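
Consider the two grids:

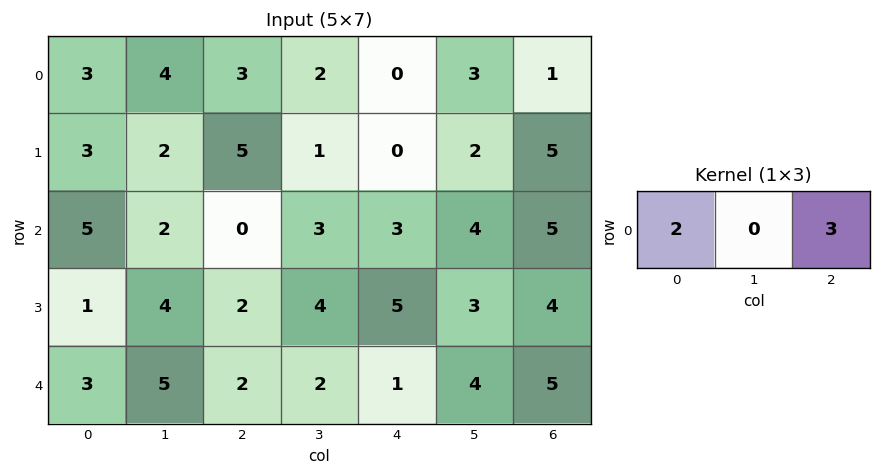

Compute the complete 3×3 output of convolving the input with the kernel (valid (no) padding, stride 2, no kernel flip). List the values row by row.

Output[0,0]: The receptive field on the input at this output position is [3 4 3]. Elementwise product with the kernel and sum: 3·2 + 3·3.

15 6 3
10 9 21
12 7 17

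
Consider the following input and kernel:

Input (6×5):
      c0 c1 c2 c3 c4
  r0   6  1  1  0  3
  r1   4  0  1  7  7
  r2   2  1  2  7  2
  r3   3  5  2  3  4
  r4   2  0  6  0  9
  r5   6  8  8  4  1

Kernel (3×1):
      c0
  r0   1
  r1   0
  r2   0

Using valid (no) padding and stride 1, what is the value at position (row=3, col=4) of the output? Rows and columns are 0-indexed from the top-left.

4

The receptive field on the input at this output position is [4 / 9 / 1]. Elementwise product with the kernel and sum: 4·1.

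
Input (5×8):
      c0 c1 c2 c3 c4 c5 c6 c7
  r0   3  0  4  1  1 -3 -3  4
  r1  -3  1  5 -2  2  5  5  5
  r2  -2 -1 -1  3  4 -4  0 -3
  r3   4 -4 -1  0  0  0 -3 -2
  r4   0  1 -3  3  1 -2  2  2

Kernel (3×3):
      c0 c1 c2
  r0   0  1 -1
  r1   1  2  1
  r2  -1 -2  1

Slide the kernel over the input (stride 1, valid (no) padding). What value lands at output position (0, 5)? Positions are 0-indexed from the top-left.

The receptive field on the input at this output position is [-3 -3 4 / 5 5 5 / -4 0 -3]. Elementwise product with the kernel and sum: -3·1 + 4·-1 + 5·1 + 5·2 + 5·1 + -4·-1 + 0·-2 + -3·1.

14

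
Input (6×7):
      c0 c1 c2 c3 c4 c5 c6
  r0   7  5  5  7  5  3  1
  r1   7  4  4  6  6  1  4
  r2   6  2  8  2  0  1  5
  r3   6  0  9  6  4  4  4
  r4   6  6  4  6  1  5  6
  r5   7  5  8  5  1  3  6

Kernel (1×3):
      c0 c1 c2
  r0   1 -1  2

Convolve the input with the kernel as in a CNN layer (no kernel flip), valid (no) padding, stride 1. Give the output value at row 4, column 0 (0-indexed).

8

The receptive field on the input at this output position is [6 6 4]. Elementwise product with the kernel and sum: 6·1 + 6·-1 + 4·2.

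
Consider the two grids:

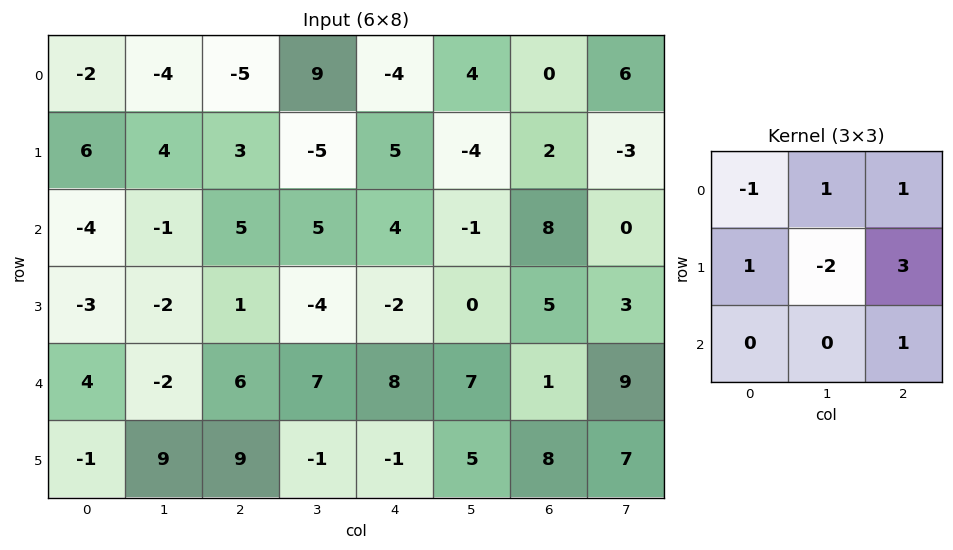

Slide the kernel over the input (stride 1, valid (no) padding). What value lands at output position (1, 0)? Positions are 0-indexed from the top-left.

The receptive field on the input at this output position is [6 4 3 / -4 -1 5 / -3 -2 1]. Elementwise product with the kernel and sum: 6·-1 + 4·1 + 3·1 + -4·1 + -1·-2 + 5·3 + 1·1.

15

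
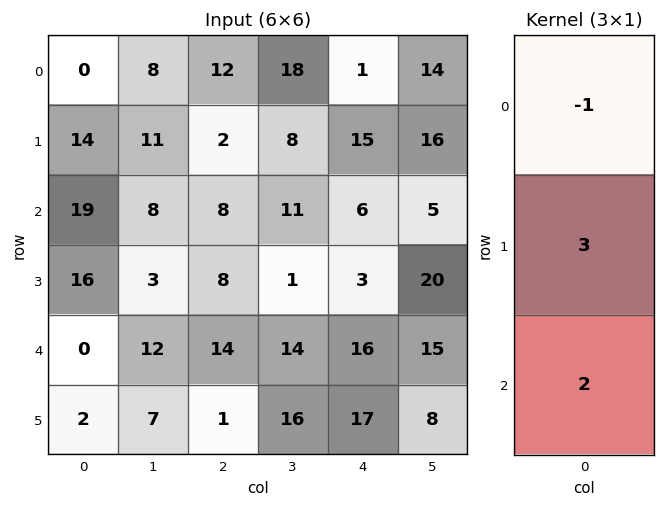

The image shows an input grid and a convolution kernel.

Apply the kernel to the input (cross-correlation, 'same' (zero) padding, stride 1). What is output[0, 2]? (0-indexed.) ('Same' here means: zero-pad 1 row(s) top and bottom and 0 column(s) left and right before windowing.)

The receptive field on the zero-padded input at this output position is [0 / 12 / 2]. Elementwise product with the kernel and sum: 0·-1 + 12·3 + 2·2.

40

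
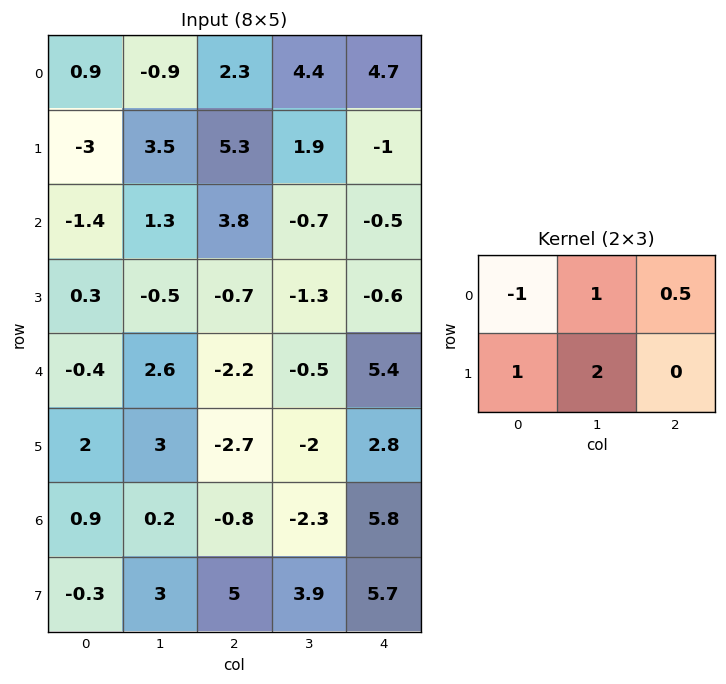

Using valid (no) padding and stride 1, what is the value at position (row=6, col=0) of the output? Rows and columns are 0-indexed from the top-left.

4.6

The receptive field on the input at this output position is [0.9 0.2 -0.8 / -0.3 3 5]. Elementwise product with the kernel and sum: 0.9·-1 + 0.2·1 + -0.8·0.5 + -0.3·1 + 3·2.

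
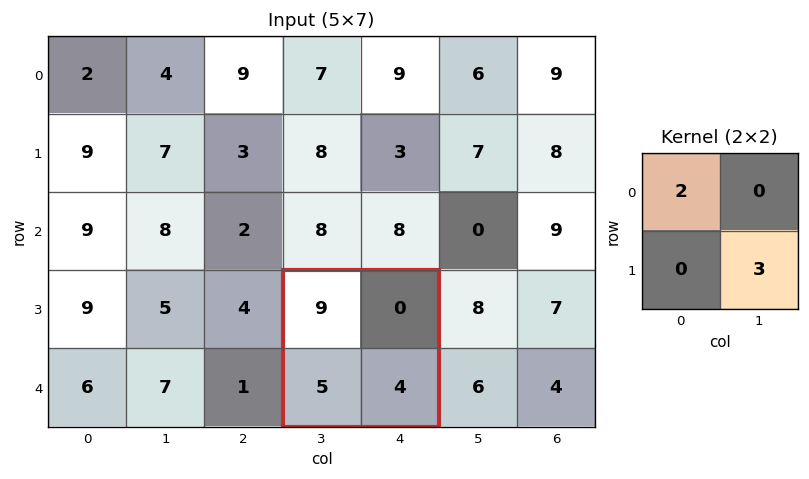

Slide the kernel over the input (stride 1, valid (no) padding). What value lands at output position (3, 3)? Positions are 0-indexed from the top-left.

The receptive field on the input at this output position is [9 0 / 5 4]. Elementwise product with the kernel and sum: 9·2 + 4·3.

30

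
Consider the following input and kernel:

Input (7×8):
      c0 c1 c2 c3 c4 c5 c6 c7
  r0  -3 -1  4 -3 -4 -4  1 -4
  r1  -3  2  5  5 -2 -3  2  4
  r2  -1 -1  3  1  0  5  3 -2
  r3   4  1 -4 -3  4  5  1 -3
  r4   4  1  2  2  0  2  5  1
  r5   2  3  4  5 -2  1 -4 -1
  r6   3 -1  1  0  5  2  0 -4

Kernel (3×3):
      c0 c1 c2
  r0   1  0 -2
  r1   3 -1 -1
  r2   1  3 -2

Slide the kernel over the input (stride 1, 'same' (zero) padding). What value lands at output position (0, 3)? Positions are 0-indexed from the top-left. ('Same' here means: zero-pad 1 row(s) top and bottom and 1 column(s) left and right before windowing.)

43

The receptive field on the zero-padded input at this output position is [0 0 0 / 4 -3 -4 / 5 5 -2]. Elementwise product with the kernel and sum: 0·1 + 0·-2 + 4·3 + -3·-1 + -4·-1 + 5·1 + 5·3 + -2·-2.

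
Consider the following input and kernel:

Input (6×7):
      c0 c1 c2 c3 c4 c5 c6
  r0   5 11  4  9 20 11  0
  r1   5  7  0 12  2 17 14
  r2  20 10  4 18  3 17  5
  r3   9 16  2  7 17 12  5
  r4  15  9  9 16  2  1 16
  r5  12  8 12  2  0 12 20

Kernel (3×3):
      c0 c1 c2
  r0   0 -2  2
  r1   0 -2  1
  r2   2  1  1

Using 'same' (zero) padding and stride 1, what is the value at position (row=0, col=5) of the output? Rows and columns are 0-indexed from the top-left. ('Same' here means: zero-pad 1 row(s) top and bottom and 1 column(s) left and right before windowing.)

The receptive field on the zero-padded input at this output position is [0 0 0 / 20 11 0 / 2 17 14]. Elementwise product with the kernel and sum: 0·-2 + 0·2 + 11·-2 + 0·1 + 2·2 + 17·1 + 14·1.

13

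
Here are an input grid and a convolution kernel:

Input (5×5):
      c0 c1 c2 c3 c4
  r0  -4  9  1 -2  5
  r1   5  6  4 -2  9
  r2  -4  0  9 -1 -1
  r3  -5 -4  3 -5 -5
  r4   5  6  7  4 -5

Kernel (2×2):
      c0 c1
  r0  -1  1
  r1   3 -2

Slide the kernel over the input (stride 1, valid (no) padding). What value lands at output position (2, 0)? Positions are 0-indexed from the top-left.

-3

The receptive field on the input at this output position is [-4 0 / -5 -4]. Elementwise product with the kernel and sum: -4·-1 + 0·1 + -5·3 + -4·-2.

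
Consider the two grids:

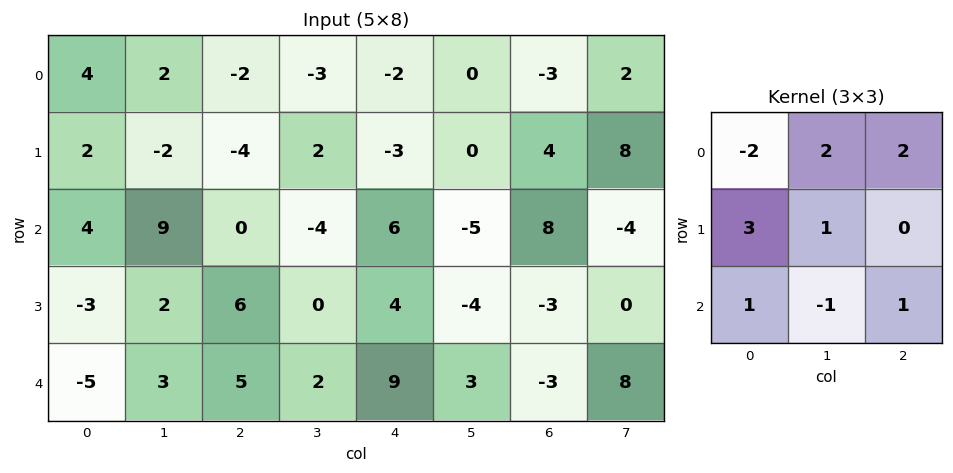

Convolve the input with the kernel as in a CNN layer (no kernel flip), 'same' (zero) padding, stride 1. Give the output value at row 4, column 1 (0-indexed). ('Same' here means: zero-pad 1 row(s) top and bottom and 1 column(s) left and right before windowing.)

10

The receptive field on the zero-padded input at this output position is [-3 2 6 / -5 3 5 / 0 0 0]. Elementwise product with the kernel and sum: -3·-2 + 2·2 + 6·2 + -5·3 + 3·1 + 0·1 + 0·-1 + 0·1.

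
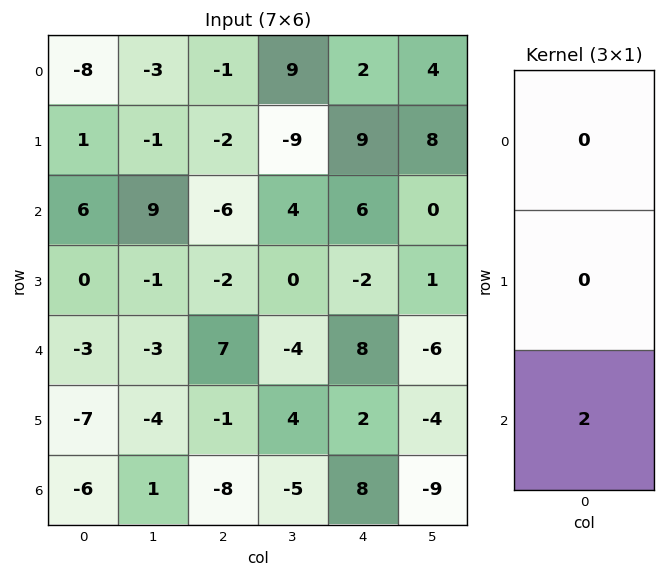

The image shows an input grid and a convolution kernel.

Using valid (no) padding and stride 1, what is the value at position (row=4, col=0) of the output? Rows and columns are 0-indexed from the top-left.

The receptive field on the input at this output position is [-3 / -7 / -6]. Elementwise product with the kernel and sum: -6·2.

-12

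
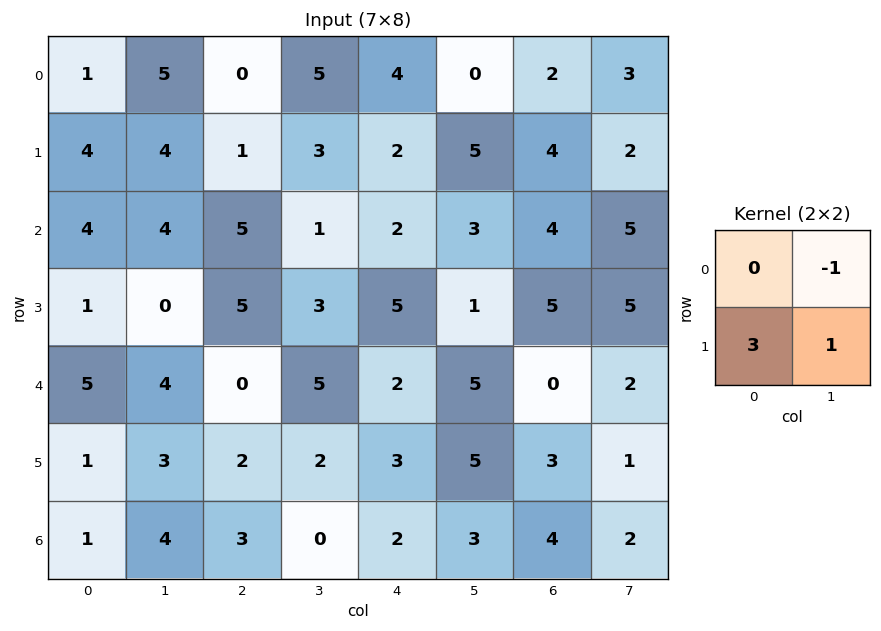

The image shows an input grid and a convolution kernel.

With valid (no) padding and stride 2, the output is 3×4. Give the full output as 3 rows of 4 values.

Output[0,0]: The receptive field on the input at this output position is [1 5 / 4 4]. Elementwise product with the kernel and sum: 5·-1 + 4·3 + 4·1.
Output[0,1]: The receptive field on the input at this output position is [0 5 / 1 3]. Elementwise product with the kernel and sum: 5·-1 + 1·3 + 3·1.

11 1 11 11
-1 17 13 15
2 3 9 8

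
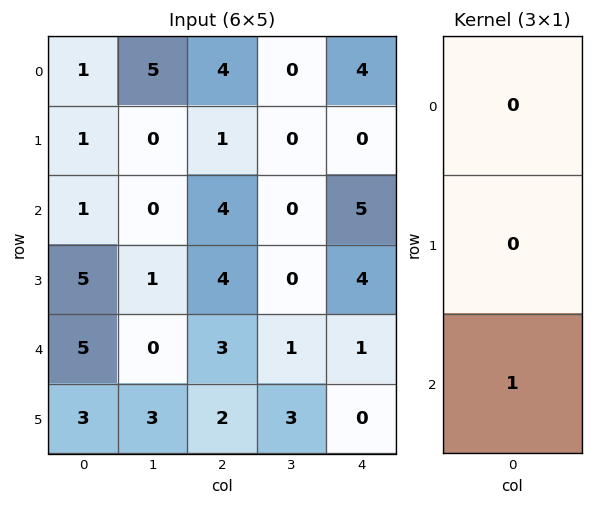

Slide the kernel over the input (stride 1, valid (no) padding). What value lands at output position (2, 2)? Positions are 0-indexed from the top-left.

3

The receptive field on the input at this output position is [4 / 4 / 3]. Elementwise product with the kernel and sum: 3·1.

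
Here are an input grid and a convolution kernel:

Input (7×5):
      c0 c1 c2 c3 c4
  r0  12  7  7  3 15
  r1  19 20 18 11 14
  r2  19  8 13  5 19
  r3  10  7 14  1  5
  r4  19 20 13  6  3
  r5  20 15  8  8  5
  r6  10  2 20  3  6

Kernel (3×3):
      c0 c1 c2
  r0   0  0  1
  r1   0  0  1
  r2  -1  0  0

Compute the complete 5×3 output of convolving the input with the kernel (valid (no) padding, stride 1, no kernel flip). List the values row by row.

Output[0,0]: The receptive field on the input at this output position is [12 7 7 / 19 20 18 / 19 8 13]. Elementwise product with the kernel and sum: 7·1 + 18·1 + 19·-1.
Output[0,1]: The receptive field on the input at this output position is [7 7 3 / 20 18 11 / 8 13 5]. Elementwise product with the kernel and sum: 3·1 + 11·1 + 8·-1.

6 6 16
21 9 19
8 -14 11
7 -8 0
11 12 -12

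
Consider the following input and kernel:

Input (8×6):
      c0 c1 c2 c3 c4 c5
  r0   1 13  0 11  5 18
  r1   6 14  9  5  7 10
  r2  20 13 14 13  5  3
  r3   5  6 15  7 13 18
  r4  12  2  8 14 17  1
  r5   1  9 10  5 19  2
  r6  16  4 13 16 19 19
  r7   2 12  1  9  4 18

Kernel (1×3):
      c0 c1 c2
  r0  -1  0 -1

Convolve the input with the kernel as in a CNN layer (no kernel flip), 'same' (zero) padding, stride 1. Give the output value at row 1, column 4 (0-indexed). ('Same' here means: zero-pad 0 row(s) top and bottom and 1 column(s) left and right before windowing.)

-15

The receptive field on the zero-padded input at this output position is [5 7 10]. Elementwise product with the kernel and sum: 5·-1 + 10·-1.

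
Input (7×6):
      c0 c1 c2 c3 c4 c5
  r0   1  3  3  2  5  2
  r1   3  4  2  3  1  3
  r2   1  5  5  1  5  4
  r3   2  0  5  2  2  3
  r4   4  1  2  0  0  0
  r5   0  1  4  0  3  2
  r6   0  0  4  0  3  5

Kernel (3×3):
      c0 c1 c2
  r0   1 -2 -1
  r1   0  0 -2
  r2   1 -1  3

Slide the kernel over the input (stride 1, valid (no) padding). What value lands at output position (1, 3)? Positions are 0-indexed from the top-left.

The receptive field on the input at this output position is [3 1 3 / 1 5 4 / 2 2 3]. Elementwise product with the kernel and sum: 3·1 + 1·-2 + 3·-1 + 4·-2 + 2·1 + 2·-1 + 3·3.

-1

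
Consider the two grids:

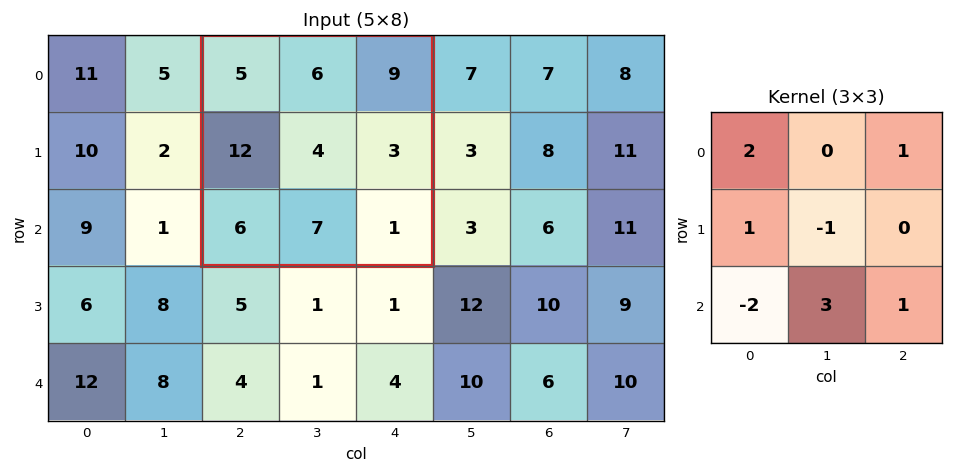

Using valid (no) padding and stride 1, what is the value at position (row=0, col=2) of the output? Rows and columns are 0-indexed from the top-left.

37

The receptive field on the input at this output position is [5 6 9 / 12 4 3 / 6 7 1]. Elementwise product with the kernel and sum: 5·2 + 9·1 + 12·1 + 4·-1 + 6·-2 + 7·3 + 1·1.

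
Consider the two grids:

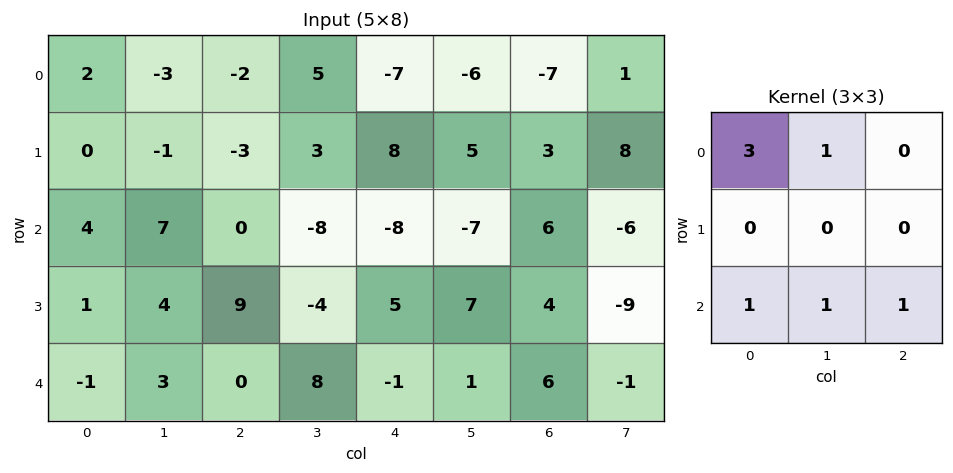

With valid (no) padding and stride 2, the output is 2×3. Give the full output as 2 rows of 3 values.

14 -17 -36
21 -1 -25

Output[0,0]: The receptive field on the input at this output position is [2 -3 -2 / 0 -1 -3 / 4 7 0]. Elementwise product with the kernel and sum: 2·3 + -3·1 + 4·1 + 7·1 + 0·1.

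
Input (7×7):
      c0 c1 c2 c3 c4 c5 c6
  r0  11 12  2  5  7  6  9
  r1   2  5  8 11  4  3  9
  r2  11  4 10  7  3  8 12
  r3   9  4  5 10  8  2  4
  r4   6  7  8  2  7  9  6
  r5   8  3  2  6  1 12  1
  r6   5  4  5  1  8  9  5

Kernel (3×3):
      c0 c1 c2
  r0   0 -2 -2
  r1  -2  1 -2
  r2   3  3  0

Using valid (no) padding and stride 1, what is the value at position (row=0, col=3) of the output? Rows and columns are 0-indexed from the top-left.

-20

The receptive field on the input at this output position is [5 7 6 / 11 4 3 / 7 3 8]. Elementwise product with the kernel and sum: 7·-2 + 6·-2 + 11·-2 + 4·1 + 3·-2 + 7·3 + 3·3.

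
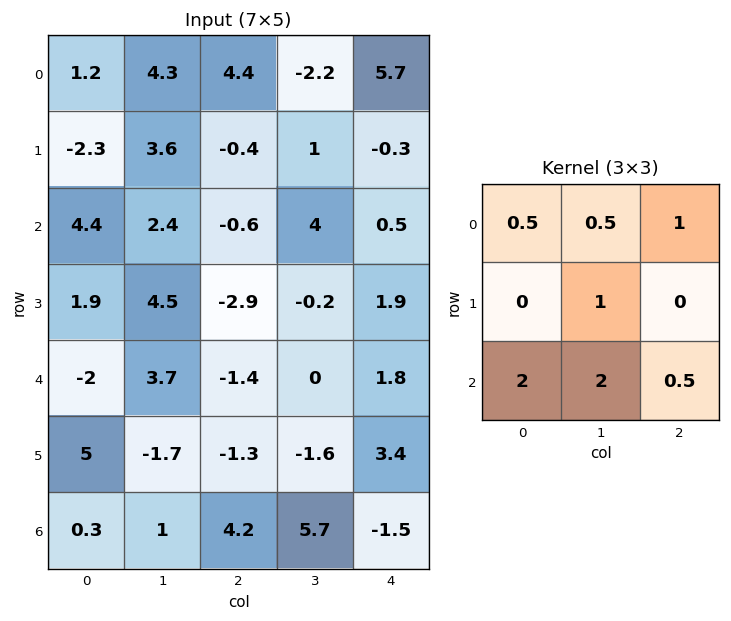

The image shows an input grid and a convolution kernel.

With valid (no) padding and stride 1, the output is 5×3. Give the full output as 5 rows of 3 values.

Output[0,0]: The receptive field on the input at this output position is [1.2 4.3 4.4 / -2.3 3.6 -0.4 / 4.4 2.4 -0.6]. Elementwise product with the kernel and sum: 1.2·0.5 + 4.3·0.5 + 4.4·1 + 3.6·1 + 4.4·2 + 2.4·2 + -0.6·0.5.
Output[0,1]: The receptive field on the input at this output position is [4.3 4.4 -2.2 / 3.6 -0.4 1 / 2.4 -0.6 4]. Elementwise product with the kernel and sum: 4.3·0.5 + 4.4·0.5 + -2.2·1 + -0.4·1 + 2.4·2 + -0.6·2 + 4·0.5.

24.05 7.35 14.85
14 5.1 -1.25
10 6.6 0.1
9.95 -7.6 -3.75
2.45 13.1 18.55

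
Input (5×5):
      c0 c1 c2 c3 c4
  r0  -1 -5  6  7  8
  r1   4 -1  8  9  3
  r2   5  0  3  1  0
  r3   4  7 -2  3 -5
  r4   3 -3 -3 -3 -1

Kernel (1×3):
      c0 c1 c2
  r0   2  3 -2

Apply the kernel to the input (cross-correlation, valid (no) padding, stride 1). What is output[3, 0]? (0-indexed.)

33

The receptive field on the input at this output position is [4 7 -2]. Elementwise product with the kernel and sum: 4·2 + 7·3 + -2·-2.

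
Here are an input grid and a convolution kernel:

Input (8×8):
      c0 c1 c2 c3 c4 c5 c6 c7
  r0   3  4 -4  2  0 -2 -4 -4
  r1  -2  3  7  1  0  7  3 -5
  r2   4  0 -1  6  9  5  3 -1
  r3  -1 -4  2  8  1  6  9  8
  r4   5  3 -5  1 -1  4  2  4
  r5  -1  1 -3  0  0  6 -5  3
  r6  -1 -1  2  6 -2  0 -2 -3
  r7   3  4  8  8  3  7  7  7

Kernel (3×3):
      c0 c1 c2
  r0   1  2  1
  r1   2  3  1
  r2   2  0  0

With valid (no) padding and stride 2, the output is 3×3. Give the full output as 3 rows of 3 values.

Output[0,0]: The receptive field on the input at this output position is [3 4 -4 / -2 3 7 / 4 0 -1]. Elementwise product with the kernel and sum: 3·1 + 4·2 + -4·1 + -2·2 + 3·3 + 7·1 + 4·2.

27 15 34
1 39 49
2 -6 18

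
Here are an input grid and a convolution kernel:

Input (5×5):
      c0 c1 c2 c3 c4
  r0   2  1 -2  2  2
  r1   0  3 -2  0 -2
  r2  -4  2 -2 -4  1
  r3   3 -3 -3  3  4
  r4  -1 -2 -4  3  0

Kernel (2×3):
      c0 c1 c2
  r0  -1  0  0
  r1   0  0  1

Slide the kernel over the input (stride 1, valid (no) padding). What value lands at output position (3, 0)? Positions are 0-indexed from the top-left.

-7

The receptive field on the input at this output position is [3 -3 -3 / -1 -2 -4]. Elementwise product with the kernel and sum: 3·-1 + -4·1.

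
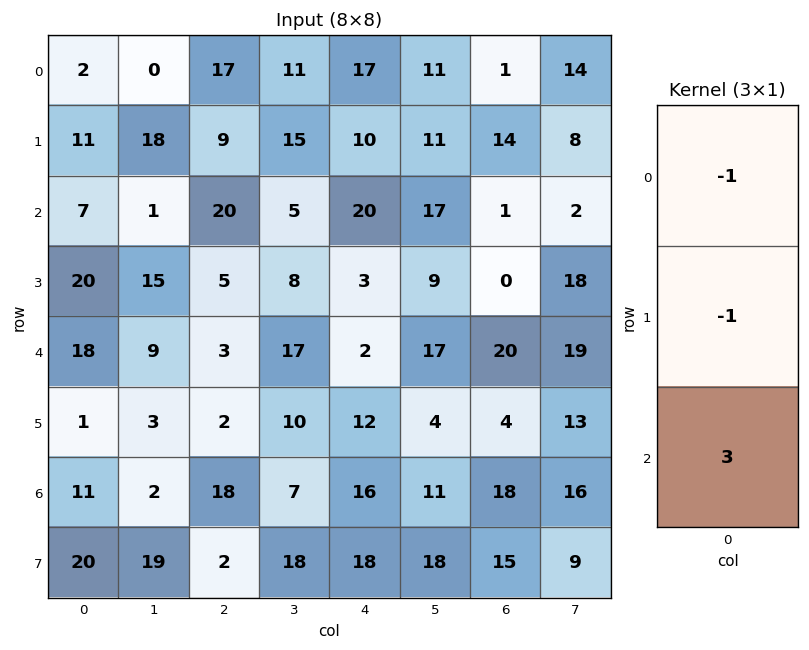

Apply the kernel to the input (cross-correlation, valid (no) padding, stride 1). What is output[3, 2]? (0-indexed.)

-2

The receptive field on the input at this output position is [5 / 3 / 2]. Elementwise product with the kernel and sum: 5·-1 + 3·-1 + 2·3.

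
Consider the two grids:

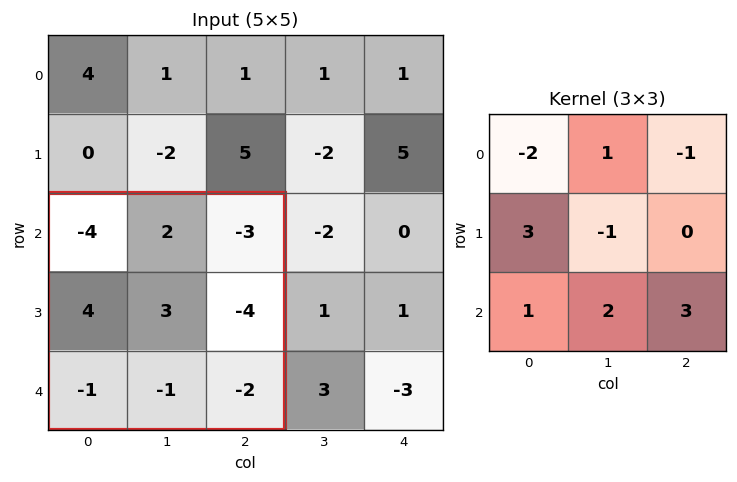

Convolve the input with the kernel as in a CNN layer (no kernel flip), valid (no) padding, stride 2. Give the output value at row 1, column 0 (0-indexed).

13

The receptive field on the input at this output position is [-4 2 -3 / 4 3 -4 / -1 -1 -2]. Elementwise product with the kernel and sum: -4·-2 + 2·1 + -3·-1 + 4·3 + 3·-1 + -1·1 + -1·2 + -2·3.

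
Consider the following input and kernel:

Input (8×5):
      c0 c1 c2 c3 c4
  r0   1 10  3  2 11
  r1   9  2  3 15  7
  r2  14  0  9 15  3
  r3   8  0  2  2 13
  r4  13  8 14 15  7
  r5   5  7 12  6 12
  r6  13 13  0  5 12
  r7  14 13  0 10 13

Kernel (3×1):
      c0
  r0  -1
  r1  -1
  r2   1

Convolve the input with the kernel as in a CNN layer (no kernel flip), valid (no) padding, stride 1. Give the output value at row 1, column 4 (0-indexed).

3

The receptive field on the input at this output position is [7 / 3 / 13]. Elementwise product with the kernel and sum: 7·-1 + 3·-1 + 13·1.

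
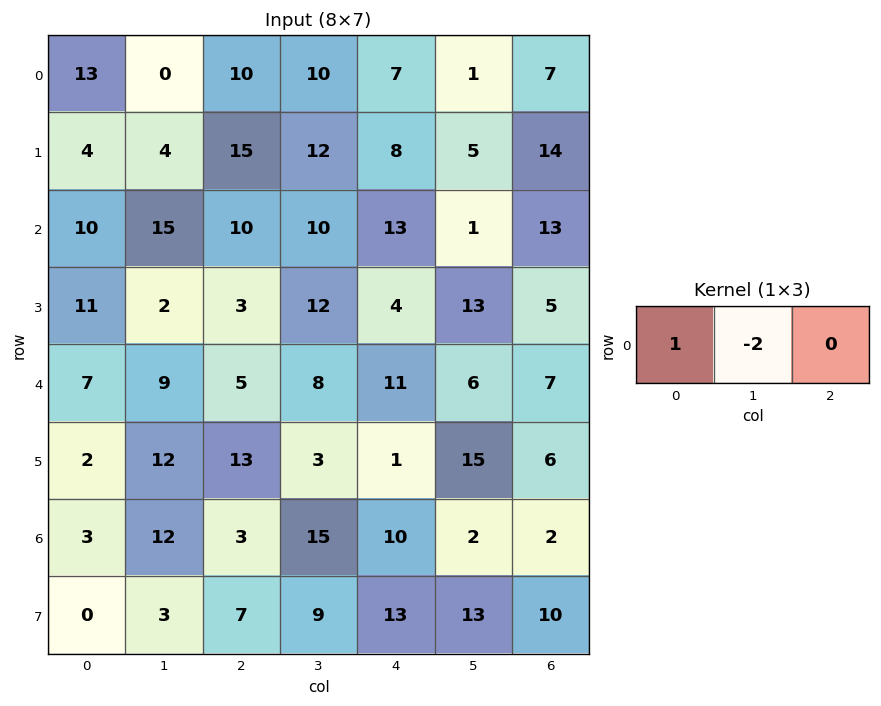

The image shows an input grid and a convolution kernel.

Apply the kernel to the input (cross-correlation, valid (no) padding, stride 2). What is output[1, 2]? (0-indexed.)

11

The receptive field on the input at this output position is [13 1 13]. Elementwise product with the kernel and sum: 13·1 + 1·-2.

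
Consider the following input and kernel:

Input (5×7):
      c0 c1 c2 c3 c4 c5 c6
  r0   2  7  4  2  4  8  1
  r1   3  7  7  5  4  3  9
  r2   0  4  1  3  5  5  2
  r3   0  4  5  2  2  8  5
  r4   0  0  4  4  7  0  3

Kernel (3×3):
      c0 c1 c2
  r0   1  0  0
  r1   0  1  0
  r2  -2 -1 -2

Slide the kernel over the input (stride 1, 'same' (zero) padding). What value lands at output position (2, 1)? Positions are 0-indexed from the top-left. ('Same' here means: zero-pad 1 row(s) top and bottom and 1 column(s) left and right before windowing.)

The receptive field on the zero-padded input at this output position is [3 7 7 / 0 4 1 / 0 4 5]. Elementwise product with the kernel and sum: 3·1 + 4·1 + 0·-2 + 4·-1 + 5·-2.

-7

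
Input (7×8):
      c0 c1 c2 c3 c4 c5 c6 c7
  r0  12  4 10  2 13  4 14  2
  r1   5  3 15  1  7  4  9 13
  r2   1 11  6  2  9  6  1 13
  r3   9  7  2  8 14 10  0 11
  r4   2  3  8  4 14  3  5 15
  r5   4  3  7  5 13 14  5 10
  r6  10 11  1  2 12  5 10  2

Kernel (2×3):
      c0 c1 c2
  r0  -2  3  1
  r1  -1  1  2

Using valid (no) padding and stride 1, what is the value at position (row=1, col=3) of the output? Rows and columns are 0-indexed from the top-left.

The receptive field on the input at this output position is [1 7 4 / 2 9 6]. Elementwise product with the kernel and sum: 1·-2 + 7·3 + 4·1 + 2·-1 + 9·1 + 6·2.

42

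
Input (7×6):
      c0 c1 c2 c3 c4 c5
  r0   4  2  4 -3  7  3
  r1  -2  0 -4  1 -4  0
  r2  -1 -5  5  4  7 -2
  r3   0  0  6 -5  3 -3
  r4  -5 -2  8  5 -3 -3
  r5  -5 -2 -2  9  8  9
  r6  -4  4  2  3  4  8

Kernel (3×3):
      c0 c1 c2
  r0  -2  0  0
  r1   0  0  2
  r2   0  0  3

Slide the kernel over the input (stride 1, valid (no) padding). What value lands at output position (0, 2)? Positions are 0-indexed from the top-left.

The receptive field on the input at this output position is [4 -3 7 / -4 1 -4 / 5 4 7]. Elementwise product with the kernel and sum: 4·-2 + -4·2 + 7·3.

5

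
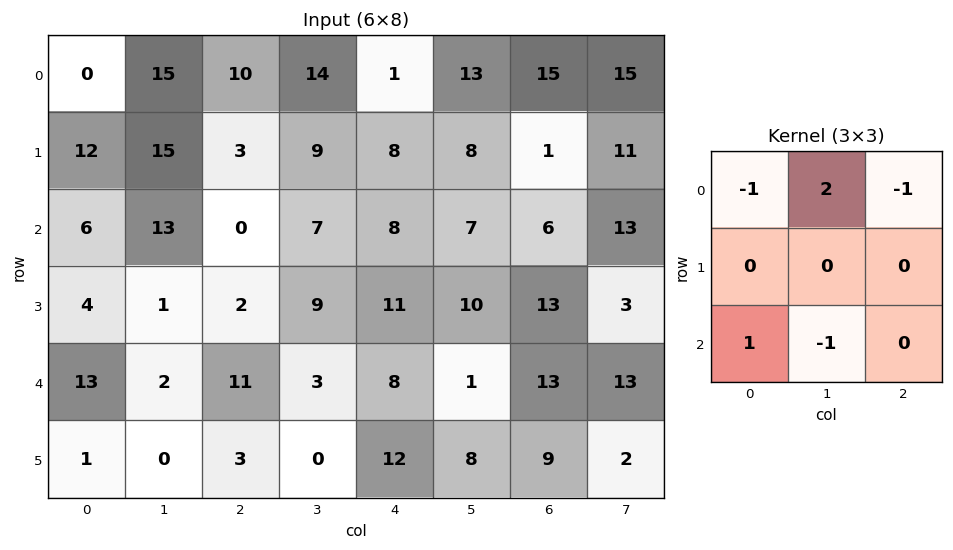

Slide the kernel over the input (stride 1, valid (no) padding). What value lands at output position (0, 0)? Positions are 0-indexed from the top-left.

The receptive field on the input at this output position is [0 15 10 / 12 15 3 / 6 13 0]. Elementwise product with the kernel and sum: 0·-1 + 15·2 + 10·-1 + 6·1 + 13·-1.

13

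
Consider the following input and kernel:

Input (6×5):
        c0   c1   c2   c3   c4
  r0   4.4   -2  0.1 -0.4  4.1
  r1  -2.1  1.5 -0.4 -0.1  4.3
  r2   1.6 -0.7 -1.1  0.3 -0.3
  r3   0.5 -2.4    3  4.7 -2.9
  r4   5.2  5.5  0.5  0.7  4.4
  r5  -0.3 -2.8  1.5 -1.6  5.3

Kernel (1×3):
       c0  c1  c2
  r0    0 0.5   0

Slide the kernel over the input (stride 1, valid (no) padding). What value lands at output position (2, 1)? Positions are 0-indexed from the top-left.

The receptive field on the input at this output position is [-0.7 -1.1 0.3]. Elementwise product with the kernel and sum: -1.1·0.5.

-0.55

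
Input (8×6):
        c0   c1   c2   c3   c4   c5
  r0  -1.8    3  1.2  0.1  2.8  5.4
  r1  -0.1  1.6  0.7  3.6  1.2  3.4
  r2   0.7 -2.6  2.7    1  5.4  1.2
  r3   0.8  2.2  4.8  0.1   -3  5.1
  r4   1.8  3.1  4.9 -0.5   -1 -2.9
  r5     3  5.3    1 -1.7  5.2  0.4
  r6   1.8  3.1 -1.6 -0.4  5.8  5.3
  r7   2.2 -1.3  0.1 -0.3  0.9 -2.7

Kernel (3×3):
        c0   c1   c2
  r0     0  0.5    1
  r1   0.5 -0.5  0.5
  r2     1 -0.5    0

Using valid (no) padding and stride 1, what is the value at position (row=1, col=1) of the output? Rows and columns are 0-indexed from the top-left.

1.6

The receptive field on the input at this output position is [1.6 0.7 3.6 / -2.6 2.7 1 / 2.2 4.8 0.1]. Elementwise product with the kernel and sum: 0.7·0.5 + 3.6·1 + -2.6·0.5 + 2.7·-0.5 + 1·0.5 + 2.2·1 + 4.8·-0.5.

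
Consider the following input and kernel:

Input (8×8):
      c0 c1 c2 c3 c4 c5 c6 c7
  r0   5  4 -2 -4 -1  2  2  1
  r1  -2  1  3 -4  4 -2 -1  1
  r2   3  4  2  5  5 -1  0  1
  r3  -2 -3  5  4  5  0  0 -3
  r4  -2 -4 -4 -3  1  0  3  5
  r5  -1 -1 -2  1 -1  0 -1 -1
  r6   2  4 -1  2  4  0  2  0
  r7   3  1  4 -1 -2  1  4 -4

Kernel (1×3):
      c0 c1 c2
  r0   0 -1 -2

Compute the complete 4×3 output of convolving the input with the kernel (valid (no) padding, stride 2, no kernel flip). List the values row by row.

Output[0,0]: The receptive field on the input at this output position is [5 4 -2]. Elementwise product with the kernel and sum: 4·-1 + -2·-2.

0 6 -6
-8 -15 1
12 1 -6
-2 -10 -4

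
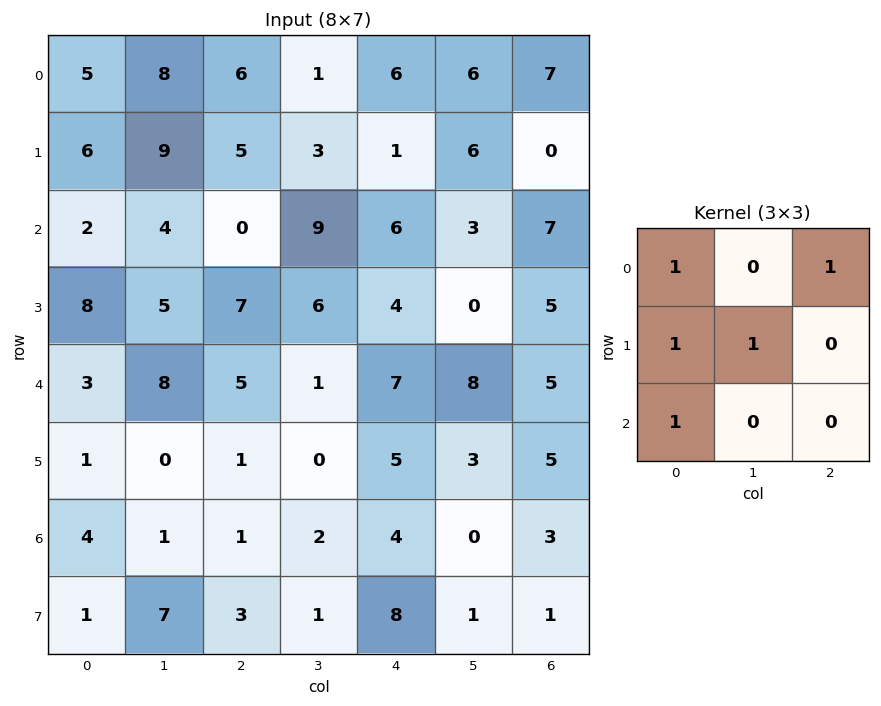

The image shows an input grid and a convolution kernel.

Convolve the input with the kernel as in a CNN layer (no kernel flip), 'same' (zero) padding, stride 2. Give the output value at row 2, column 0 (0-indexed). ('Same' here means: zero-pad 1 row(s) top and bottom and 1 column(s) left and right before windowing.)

8

The receptive field on the zero-padded input at this output position is [0 8 5 / 0 3 8 / 0 1 0]. Elementwise product with the kernel and sum: 0·1 + 5·1 + 0·1 + 3·1 + 0·1.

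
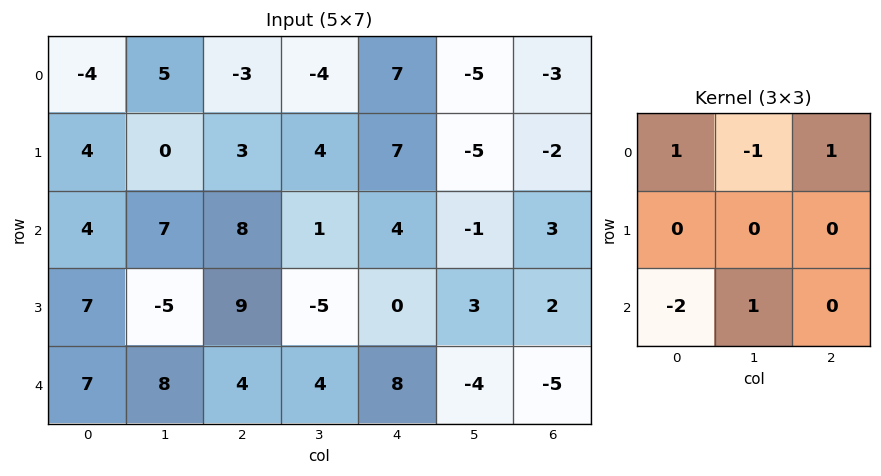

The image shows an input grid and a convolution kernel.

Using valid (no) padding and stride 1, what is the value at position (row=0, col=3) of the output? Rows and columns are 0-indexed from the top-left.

-14

The receptive field on the input at this output position is [-4 7 -5 / 4 7 -5 / 1 4 -1]. Elementwise product with the kernel and sum: -4·1 + 7·-1 + -5·1 + 1·-2 + 4·1.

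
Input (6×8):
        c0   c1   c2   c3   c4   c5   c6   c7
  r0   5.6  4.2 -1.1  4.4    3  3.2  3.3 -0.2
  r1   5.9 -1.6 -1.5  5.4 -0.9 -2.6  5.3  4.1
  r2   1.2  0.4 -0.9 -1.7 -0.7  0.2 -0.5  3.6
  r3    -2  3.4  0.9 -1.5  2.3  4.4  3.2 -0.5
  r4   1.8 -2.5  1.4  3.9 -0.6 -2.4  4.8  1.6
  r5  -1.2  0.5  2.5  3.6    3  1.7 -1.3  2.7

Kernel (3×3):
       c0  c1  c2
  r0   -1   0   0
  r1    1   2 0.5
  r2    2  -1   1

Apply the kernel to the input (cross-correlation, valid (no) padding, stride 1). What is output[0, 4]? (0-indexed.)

The receptive field on the input at this output position is [3 3.2 3.3 / -0.9 -2.6 5.3 / -0.7 0.2 -0.5]. Elementwise product with the kernel and sum: 3·-1 + -0.9·1 + -2.6·2 + 5.3·0.5 + -0.7·2 + 0.2·-1 + -0.5·1.

-8.55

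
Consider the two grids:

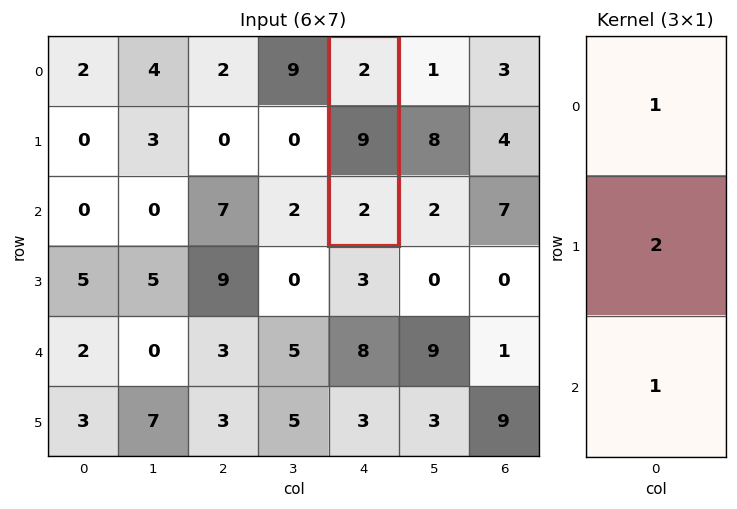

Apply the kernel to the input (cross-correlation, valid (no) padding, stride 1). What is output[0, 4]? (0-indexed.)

22

The receptive field on the input at this output position is [2 / 9 / 2]. Elementwise product with the kernel and sum: 2·1 + 9·2 + 2·1.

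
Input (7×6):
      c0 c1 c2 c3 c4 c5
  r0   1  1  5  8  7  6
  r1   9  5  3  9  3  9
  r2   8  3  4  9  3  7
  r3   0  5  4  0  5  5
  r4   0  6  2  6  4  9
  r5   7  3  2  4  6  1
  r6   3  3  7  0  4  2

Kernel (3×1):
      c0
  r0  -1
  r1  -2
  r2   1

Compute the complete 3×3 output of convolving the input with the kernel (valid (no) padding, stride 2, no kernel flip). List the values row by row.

-11 -7 -10
-8 -10 -9
-11 1 -12

Output[0,0]: The receptive field on the input at this output position is [1 / 9 / 8]. Elementwise product with the kernel and sum: 1·-1 + 9·-2 + 8·1.
Output[0,1]: The receptive field on the input at this output position is [5 / 3 / 4]. Elementwise product with the kernel and sum: 5·-1 + 3·-2 + 4·1.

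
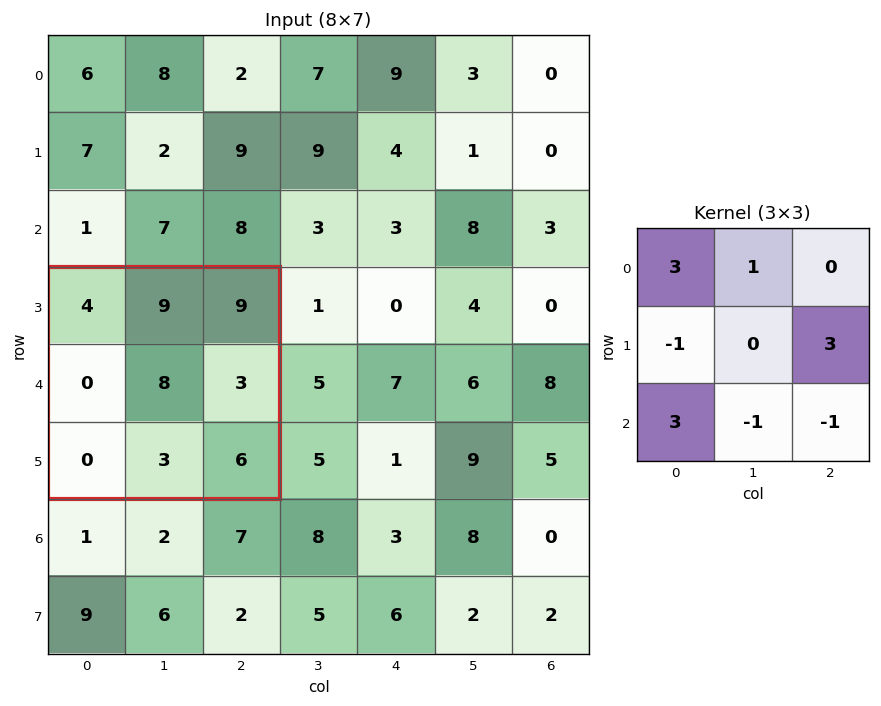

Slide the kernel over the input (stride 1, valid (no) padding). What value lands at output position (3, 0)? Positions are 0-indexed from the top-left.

The receptive field on the input at this output position is [4 9 9 / 0 8 3 / 0 3 6]. Elementwise product with the kernel and sum: 4·3 + 9·1 + 0·-1 + 3·3 + 0·3 + 3·-1 + 6·-1.

21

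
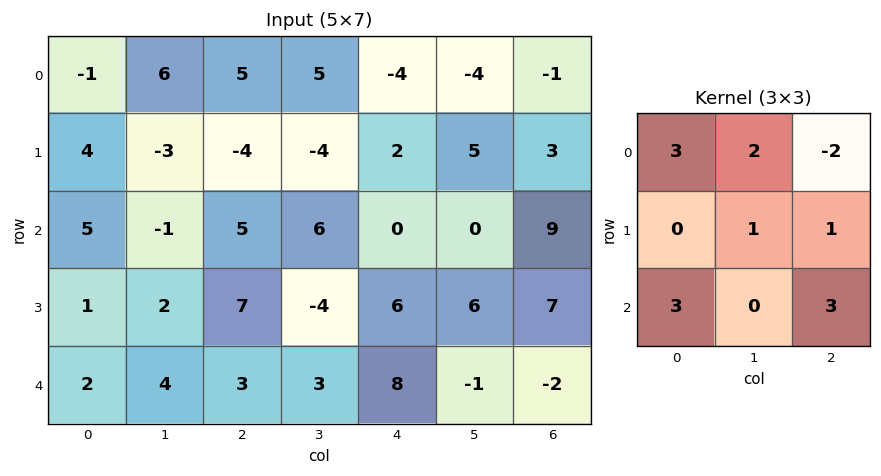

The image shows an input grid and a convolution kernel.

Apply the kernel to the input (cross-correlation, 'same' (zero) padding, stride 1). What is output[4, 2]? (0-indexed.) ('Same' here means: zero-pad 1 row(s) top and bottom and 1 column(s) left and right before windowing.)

The receptive field on the zero-padded input at this output position is [2 7 -4 / 4 3 3 / 0 0 0]. Elementwise product with the kernel and sum: 2·3 + 7·2 + -4·-2 + 3·1 + 3·1 + 0·3 + 0·3.

34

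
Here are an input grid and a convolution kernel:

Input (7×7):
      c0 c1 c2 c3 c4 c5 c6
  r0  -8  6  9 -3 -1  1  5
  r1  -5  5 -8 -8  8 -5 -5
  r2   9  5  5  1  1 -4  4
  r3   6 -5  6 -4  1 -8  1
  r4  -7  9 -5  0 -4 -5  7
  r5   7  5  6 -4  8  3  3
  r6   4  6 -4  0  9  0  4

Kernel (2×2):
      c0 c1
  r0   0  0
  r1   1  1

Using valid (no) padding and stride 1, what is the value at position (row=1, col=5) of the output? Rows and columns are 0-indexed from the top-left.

0

The receptive field on the input at this output position is [-5 -5 / -4 4]. Elementwise product with the kernel and sum: -4·1 + 4·1.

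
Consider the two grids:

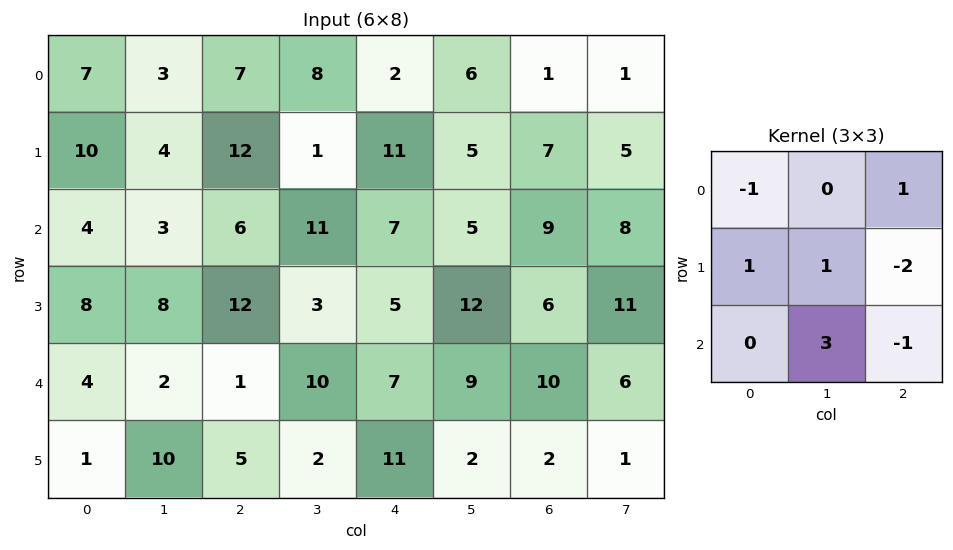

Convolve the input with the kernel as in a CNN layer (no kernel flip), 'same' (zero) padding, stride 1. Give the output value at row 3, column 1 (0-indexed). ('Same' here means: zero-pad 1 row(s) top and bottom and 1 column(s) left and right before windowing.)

-1

The receptive field on the zero-padded input at this output position is [4 3 6 / 8 8 12 / 4 2 1]. Elementwise product with the kernel and sum: 4·-1 + 6·1 + 8·1 + 8·1 + 12·-2 + 2·3 + 1·-1.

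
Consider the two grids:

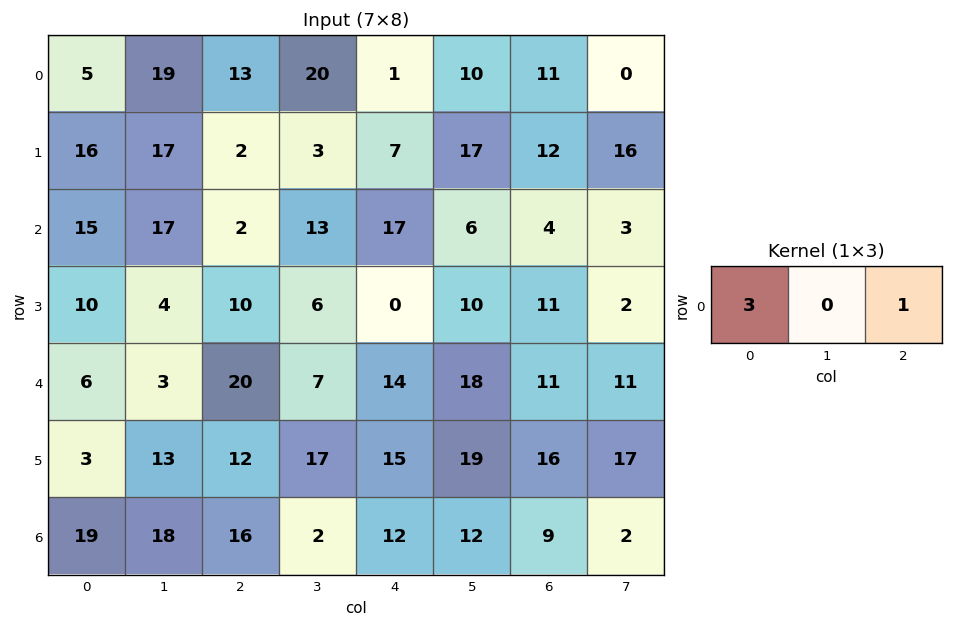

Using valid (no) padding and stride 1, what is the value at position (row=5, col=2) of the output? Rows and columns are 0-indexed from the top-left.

The receptive field on the input at this output position is [12 17 15]. Elementwise product with the kernel and sum: 12·3 + 15·1.

51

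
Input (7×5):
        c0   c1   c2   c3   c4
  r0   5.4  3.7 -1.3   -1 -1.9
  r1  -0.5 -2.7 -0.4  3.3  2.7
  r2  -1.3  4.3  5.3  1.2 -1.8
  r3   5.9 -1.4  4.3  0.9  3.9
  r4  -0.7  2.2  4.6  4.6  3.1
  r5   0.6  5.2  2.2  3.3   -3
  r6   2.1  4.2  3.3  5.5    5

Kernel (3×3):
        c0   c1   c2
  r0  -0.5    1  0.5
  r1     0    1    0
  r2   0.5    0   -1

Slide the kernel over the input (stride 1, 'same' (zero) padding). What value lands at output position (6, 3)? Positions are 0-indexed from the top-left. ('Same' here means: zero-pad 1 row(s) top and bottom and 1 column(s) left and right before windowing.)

The receptive field on the zero-padded input at this output position is [2.2 3.3 -3 / 3.3 5.5 5 / 0 0 0]. Elementwise product with the kernel and sum: 2.2·-0.5 + 3.3·1 + -3·0.5 + 5.5·1 + 0·0.5 + 0·-1.

6.2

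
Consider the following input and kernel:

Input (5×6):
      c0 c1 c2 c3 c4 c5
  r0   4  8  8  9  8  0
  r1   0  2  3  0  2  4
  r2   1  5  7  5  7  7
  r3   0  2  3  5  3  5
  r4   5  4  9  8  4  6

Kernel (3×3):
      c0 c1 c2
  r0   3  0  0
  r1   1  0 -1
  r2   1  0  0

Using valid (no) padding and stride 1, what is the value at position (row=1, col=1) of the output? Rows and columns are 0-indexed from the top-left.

8

The receptive field on the input at this output position is [2 3 0 / 5 7 5 / 2 3 5]. Elementwise product with the kernel and sum: 2·3 + 5·1 + 5·-1 + 2·1.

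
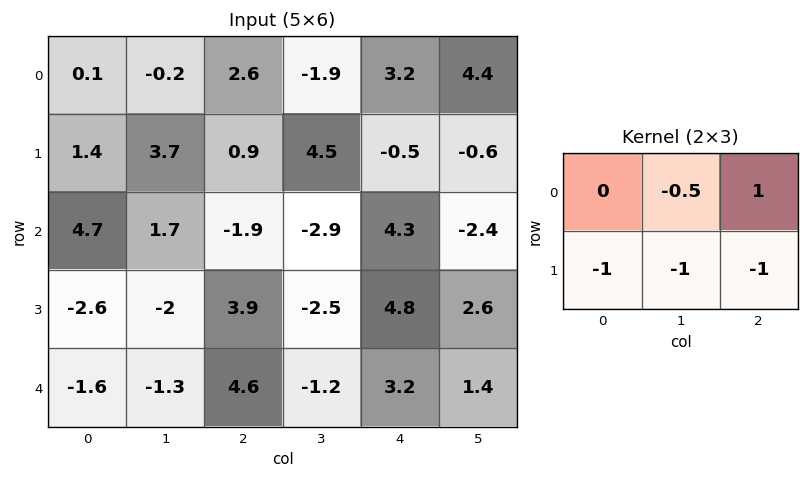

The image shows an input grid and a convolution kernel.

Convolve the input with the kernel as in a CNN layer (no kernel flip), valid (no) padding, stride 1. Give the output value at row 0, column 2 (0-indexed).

-0.75

The receptive field on the input at this output position is [2.6 -1.9 3.2 / 0.9 4.5 -0.5]. Elementwise product with the kernel and sum: -1.9·-0.5 + 3.2·1 + 0.9·-1 + 4.5·-1 + -0.5·-1.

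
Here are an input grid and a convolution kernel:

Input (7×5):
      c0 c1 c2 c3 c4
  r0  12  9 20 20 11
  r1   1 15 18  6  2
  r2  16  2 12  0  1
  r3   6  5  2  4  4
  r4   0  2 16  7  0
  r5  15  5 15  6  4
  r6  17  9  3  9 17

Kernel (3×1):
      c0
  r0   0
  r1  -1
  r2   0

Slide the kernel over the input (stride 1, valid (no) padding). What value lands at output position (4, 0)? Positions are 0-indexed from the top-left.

-15

The receptive field on the input at this output position is [0 / 15 / 17]. Elementwise product with the kernel and sum: 15·-1.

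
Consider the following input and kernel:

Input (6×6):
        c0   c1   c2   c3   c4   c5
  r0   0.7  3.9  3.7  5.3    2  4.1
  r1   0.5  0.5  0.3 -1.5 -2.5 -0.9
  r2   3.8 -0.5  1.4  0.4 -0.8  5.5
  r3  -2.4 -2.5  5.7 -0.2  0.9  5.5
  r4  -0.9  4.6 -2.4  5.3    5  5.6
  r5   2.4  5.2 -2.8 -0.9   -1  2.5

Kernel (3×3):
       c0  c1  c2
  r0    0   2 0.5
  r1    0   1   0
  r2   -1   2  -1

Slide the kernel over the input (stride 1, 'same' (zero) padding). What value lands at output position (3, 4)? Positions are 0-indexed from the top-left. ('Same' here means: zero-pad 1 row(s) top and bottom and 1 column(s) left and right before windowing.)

1.15

The receptive field on the zero-padded input at this output position is [0.4 -0.8 5.5 / -0.2 0.9 5.5 / 5.3 5 5.6]. Elementwise product with the kernel and sum: -0.8·2 + 5.5·0.5 + 0.9·1 + 5.3·-1 + 5·2 + 5.6·-1.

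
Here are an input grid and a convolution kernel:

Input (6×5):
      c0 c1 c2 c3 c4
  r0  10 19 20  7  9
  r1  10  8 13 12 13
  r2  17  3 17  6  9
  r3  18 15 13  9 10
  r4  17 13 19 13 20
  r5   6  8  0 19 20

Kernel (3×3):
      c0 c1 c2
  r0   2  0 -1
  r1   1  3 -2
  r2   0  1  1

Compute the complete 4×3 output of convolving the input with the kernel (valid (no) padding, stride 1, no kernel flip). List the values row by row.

28 77 69
27 68 49
86 68 78
49 84 73

Output[0,0]: The receptive field on the input at this output position is [10 19 20 / 10 8 13 / 17 3 17]. Elementwise product with the kernel and sum: 10·2 + 20·-1 + 10·1 + 8·3 + 13·-2 + 3·1 + 17·1.
Output[0,1]: The receptive field on the input at this output position is [19 20 7 / 8 13 12 / 3 17 6]. Elementwise product with the kernel and sum: 19·2 + 7·-1 + 8·1 + 13·3 + 12·-2 + 17·1 + 6·1.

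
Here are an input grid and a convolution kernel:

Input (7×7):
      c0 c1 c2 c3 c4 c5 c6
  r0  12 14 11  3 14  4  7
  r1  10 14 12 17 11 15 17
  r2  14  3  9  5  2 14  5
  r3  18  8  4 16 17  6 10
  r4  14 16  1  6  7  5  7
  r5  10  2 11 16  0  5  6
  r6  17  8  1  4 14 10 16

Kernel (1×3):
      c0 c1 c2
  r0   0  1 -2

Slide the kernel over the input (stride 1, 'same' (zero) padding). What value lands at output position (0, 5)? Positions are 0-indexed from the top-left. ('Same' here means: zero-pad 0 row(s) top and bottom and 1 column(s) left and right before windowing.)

The receptive field on the zero-padded input at this output position is [14 4 7]. Elementwise product with the kernel and sum: 4·1 + 7·-2.

-10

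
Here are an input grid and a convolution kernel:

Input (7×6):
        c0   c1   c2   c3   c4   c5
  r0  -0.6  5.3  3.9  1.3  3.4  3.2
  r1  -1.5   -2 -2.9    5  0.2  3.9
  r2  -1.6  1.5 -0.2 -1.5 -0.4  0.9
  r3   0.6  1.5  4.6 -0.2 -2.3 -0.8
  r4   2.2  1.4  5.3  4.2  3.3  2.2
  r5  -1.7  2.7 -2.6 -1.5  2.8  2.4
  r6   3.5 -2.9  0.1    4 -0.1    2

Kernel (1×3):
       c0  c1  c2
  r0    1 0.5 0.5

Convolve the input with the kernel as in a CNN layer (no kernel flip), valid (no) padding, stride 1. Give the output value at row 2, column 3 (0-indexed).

-1.25

The receptive field on the input at this output position is [-1.5 -0.4 0.9]. Elementwise product with the kernel and sum: -1.5·1 + -0.4·0.5 + 0.9·0.5.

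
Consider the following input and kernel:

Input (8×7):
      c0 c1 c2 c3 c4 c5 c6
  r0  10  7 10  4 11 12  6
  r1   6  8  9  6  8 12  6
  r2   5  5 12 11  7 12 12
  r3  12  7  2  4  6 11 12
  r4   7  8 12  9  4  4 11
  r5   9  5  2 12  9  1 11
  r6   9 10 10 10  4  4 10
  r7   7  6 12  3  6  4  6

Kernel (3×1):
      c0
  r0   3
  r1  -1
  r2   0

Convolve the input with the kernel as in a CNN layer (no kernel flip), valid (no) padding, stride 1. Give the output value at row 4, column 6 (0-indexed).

The receptive field on the input at this output position is [11 / 11 / 10]. Elementwise product with the kernel and sum: 11·3 + 11·-1.

22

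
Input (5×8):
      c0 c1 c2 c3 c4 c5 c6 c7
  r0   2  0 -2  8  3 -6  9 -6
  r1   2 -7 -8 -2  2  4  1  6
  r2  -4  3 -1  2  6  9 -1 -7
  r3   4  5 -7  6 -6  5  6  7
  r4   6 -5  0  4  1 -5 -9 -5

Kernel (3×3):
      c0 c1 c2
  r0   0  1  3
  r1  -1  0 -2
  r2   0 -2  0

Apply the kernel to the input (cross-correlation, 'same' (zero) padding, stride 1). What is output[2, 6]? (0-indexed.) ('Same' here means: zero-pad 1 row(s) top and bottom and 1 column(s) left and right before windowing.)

12

The receptive field on the zero-padded input at this output position is [4 1 6 / 9 -1 -7 / 5 6 7]. Elementwise product with the kernel and sum: 1·1 + 6·3 + 9·-1 + -7·-2 + 6·-2.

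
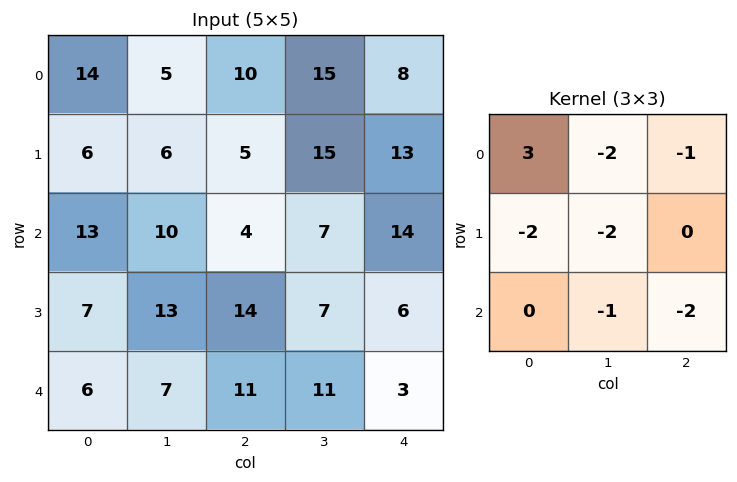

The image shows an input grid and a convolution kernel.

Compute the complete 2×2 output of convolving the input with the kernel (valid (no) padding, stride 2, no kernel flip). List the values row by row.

-20 -83
-54 -75

Output[0,0]: The receptive field on the input at this output position is [14 5 10 / 6 6 5 / 13 10 4]. Elementwise product with the kernel and sum: 14·3 + 5·-2 + 10·-1 + 6·-2 + 6·-2 + 10·-1 + 4·-2.
Output[0,1]: The receptive field on the input at this output position is [10 15 8 / 5 15 13 / 4 7 14]. Elementwise product with the kernel and sum: 10·3 + 15·-2 + 8·-1 + 5·-2 + 15·-2 + 7·-1 + 14·-2.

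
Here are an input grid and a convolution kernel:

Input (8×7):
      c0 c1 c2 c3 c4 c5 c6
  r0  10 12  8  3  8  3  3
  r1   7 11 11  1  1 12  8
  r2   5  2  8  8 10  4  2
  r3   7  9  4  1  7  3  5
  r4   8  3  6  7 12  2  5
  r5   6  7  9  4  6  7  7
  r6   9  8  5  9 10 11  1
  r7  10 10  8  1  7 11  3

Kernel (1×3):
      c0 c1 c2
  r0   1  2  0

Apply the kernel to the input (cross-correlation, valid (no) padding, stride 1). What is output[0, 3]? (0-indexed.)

The receptive field on the input at this output position is [3 8 3]. Elementwise product with the kernel and sum: 3·1 + 8·2.

19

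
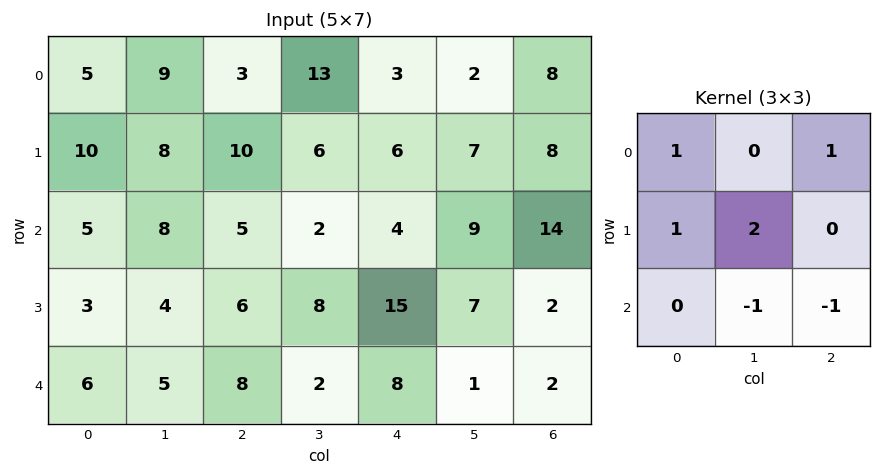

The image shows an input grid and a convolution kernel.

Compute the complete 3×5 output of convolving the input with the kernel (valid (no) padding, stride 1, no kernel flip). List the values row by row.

Output[0,0]: The receptive field on the input at this output position is [5 9 3 / 10 8 10 / 5 8 5]. Elementwise product with the kernel and sum: 5·1 + 3·1 + 10·1 + 8·2 + 8·-1 + 5·-1.

21 43 22 20 8
31 18 2 1 27
8 16 21 40 44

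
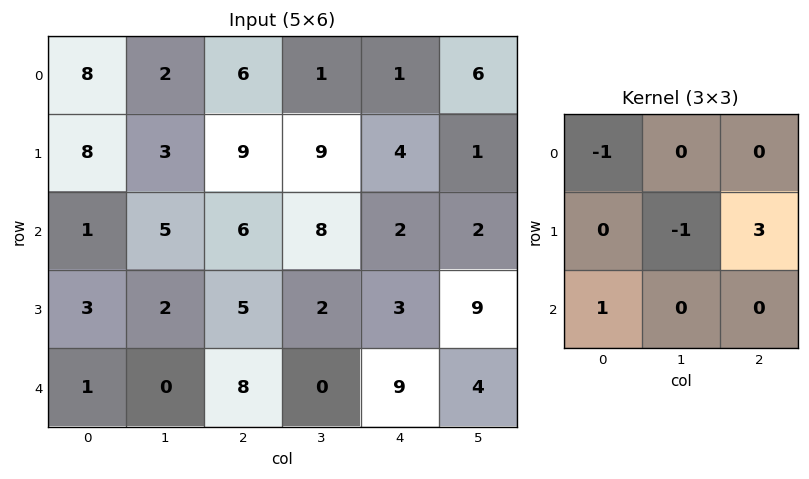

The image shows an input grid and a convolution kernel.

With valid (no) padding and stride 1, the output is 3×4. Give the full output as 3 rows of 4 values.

Output[0,0]: The receptive field on the input at this output position is [8 2 6 / 8 3 9 / 1 5 6]. Elementwise product with the kernel and sum: 8·-1 + 3·-1 + 9·3 + 1·1.
Output[0,1]: The receptive field on the input at this output position is [2 6 1 / 3 9 9 / 5 6 8]. Elementwise product with the kernel and sum: 2·-1 + 9·-1 + 9·3 + 5·1.

17 21 3 6
8 17 -6 -3
13 -4 9 16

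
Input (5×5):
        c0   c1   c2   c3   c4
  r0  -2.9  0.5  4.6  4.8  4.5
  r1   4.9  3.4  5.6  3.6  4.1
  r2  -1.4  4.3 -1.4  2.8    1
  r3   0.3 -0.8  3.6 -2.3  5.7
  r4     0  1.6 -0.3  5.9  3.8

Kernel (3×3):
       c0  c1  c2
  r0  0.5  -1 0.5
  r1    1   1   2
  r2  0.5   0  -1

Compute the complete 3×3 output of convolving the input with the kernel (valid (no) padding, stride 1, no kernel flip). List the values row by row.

Output[0,0]: The receptive field on the input at this output position is [-2.9 0.5 4.6 / 4.9 3.4 5.6 / -1.4 4.3 -1.4]. Elementwise product with the kernel and sum: -2.9·0.5 + 0.5·-1 + 4.6·0.5 + 4.9·1 + 3.4·1 + 5.6·2 + -1.4·0.5 + -1.4·-1.
Output[0,1]: The receptive field on the input at this output position is [0.5 4.6 4.8 / 3.4 5.6 3.6 / 4.3 -1.4 2.8]. Elementwise product with the kernel and sum: 0.5·0.5 + 4.6·-1 + 4.8·0.5 + 3.4·1 + 5.6·1 + 3.6·2 + 4.3·0.5 + 2.8·-1.

20.55 13.6 15.45
-1.5 8.3 0.75
1.3 -1.95 5.75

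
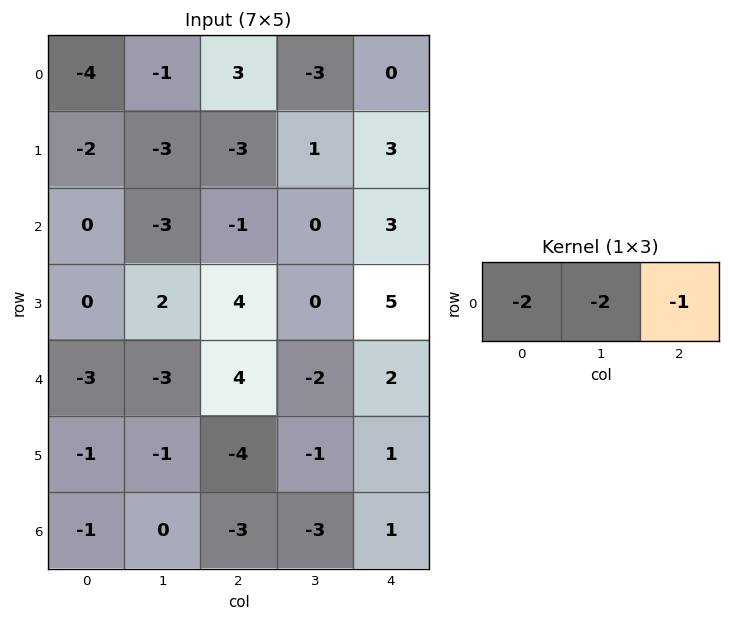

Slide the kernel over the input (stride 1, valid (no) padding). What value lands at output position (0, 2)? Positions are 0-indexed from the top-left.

0

The receptive field on the input at this output position is [3 -3 0]. Elementwise product with the kernel and sum: 3·-2 + -3·-2 + 0·-1.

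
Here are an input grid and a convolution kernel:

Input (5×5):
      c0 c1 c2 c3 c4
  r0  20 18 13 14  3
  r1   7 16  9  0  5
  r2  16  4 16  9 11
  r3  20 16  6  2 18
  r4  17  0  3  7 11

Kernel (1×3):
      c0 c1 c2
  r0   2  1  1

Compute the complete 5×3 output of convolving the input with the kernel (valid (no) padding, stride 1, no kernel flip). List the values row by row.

Output[0,0]: The receptive field on the input at this output position is [20 18 13]. Elementwise product with the kernel and sum: 20·2 + 18·1 + 13·1.

71 63 43
39 41 23
52 33 52
62 40 32
37 10 24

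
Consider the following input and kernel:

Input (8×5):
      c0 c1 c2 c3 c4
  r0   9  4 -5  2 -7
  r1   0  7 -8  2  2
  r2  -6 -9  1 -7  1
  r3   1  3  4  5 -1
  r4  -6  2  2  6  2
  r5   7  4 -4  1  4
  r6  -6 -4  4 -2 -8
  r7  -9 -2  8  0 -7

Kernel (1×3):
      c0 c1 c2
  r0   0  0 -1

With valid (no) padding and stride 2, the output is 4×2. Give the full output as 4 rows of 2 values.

Output[0,0]: The receptive field on the input at this output position is [9 4 -5]. Elementwise product with the kernel and sum: -5·-1.

5 7
-1 -1
-2 -2
-4 8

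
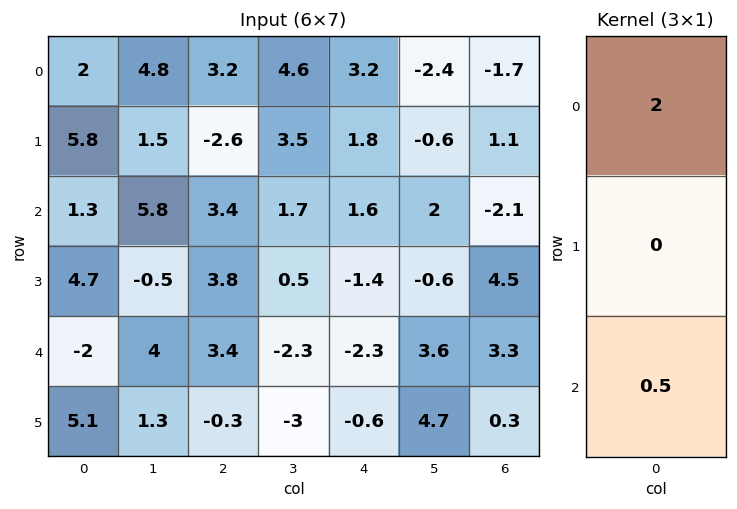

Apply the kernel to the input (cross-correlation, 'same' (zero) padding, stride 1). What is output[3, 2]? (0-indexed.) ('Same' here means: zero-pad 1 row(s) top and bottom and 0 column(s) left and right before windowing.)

8.5

The receptive field on the zero-padded input at this output position is [3.4 / 3.8 / 3.4]. Elementwise product with the kernel and sum: 3.4·2 + 3.4·0.5.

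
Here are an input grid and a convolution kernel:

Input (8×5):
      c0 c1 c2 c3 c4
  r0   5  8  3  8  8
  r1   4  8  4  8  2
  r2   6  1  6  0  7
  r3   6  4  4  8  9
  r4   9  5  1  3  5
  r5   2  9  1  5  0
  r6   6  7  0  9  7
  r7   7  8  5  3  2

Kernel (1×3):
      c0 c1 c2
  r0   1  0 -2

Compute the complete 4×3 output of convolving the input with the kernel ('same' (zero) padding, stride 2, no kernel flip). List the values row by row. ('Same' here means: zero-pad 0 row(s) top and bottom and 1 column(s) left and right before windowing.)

-16 -8 8
-2 1 0
-10 -1 3
-14 -11 9

Output[0,0]: The receptive field on the zero-padded input at this output position is [0 5 8]. Elementwise product with the kernel and sum: 0·1 + 8·-2.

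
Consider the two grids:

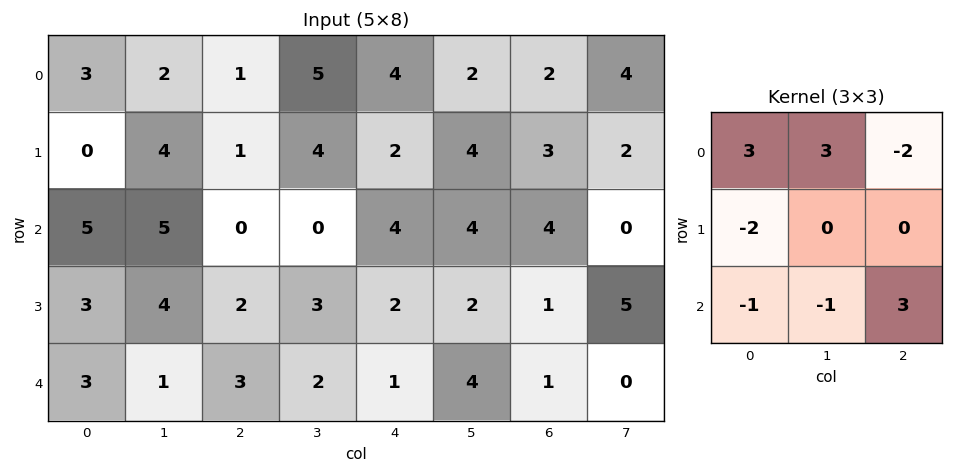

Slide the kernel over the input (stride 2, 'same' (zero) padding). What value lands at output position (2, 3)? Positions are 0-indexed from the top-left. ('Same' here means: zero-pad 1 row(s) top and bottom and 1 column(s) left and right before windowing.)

The receptive field on the zero-padded input at this output position is [2 1 5 / 4 1 0 / 0 0 0]. Elementwise product with the kernel and sum: 2·3 + 1·3 + 5·-2 + 4·-2 + 0·-1 + 0·-1 + 0·3.

-9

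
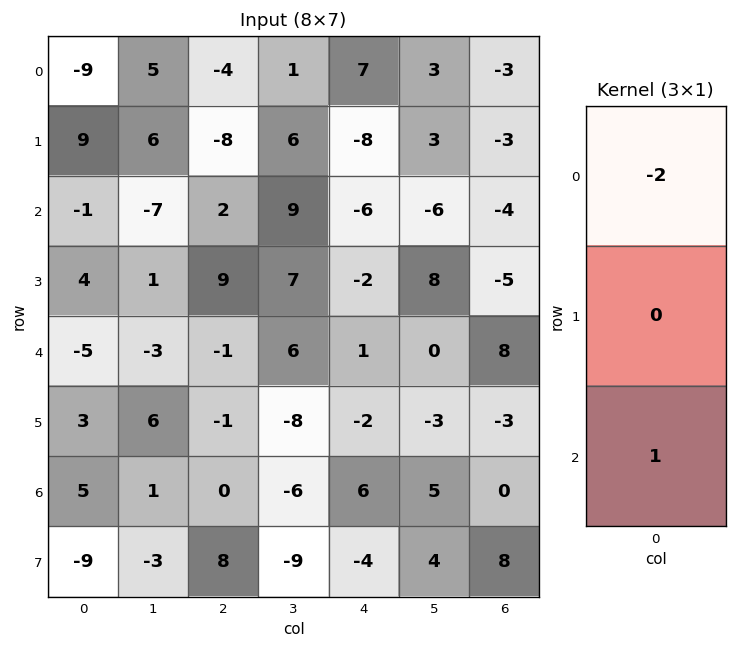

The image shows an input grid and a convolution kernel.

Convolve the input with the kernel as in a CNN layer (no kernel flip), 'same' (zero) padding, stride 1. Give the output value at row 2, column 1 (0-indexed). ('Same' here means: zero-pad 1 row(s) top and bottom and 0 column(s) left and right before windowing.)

The receptive field on the zero-padded input at this output position is [6 / -7 / 1]. Elementwise product with the kernel and sum: 6·-2 + 1·1.

-11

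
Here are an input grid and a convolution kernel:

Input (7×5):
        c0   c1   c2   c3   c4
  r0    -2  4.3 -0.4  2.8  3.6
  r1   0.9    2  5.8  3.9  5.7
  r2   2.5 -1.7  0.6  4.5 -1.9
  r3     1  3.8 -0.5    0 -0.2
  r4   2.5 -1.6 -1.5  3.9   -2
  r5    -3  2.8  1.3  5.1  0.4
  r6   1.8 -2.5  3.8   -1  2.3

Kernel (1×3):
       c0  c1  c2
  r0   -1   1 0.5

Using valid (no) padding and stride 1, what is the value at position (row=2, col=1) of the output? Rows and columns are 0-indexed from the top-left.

4.55

The receptive field on the input at this output position is [-1.7 0.6 4.5]. Elementwise product with the kernel and sum: -1.7·-1 + 0.6·1 + 4.5·0.5.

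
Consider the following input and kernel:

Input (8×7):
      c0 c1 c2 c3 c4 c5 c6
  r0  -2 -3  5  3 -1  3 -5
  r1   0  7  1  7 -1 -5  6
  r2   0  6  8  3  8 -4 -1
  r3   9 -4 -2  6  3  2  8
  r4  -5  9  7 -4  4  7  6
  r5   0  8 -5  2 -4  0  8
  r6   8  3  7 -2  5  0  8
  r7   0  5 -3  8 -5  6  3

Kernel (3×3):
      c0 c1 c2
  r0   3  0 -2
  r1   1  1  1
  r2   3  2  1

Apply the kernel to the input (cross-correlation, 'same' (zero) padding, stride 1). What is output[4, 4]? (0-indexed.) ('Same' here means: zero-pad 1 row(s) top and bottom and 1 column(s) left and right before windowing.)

19

The receptive field on the zero-padded input at this output position is [6 3 2 / -4 4 7 / 2 -4 0]. Elementwise product with the kernel and sum: 6·3 + 2·-2 + -4·1 + 4·1 + 7·1 + 2·3 + -4·2 + 0·1.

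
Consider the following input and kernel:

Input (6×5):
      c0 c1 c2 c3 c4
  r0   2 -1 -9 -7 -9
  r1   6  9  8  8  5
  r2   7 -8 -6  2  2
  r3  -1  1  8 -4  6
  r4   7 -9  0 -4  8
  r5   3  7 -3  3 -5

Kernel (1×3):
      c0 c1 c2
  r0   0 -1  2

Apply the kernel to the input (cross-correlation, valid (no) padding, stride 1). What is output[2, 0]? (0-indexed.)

The receptive field on the input at this output position is [7 -8 -6]. Elementwise product with the kernel and sum: -8·-1 + -6·2.

-4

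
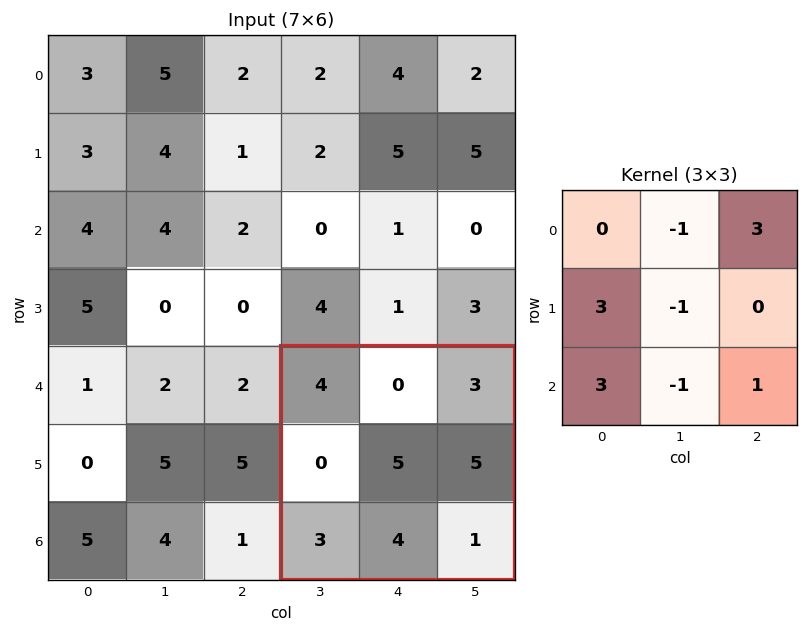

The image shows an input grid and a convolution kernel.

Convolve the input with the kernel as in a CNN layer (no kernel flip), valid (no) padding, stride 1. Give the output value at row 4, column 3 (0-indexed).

The receptive field on the input at this output position is [4 0 3 / 0 5 5 / 3 4 1]. Elementwise product with the kernel and sum: 0·-1 + 3·3 + 0·3 + 5·-1 + 3·3 + 4·-1 + 1·1.

10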